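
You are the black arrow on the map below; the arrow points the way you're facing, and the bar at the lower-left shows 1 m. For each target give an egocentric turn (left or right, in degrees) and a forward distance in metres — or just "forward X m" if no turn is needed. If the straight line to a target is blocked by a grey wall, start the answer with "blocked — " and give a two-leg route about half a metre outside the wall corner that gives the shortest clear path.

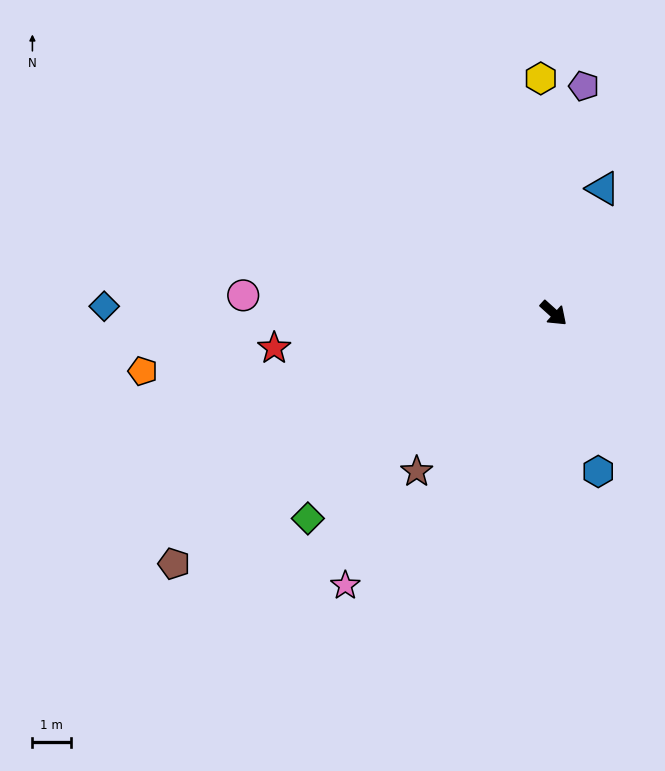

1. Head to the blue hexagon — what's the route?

turn right 32°, forward 4.3 m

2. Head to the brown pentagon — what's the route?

turn right 105°, forward 11.9 m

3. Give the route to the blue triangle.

turn left 110°, forward 3.5 m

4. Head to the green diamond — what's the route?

turn right 98°, forward 8.4 m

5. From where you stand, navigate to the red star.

turn right 131°, forward 7.4 m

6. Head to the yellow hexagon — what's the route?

turn left 135°, forward 6.1 m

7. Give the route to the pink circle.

turn right 141°, forward 8.1 m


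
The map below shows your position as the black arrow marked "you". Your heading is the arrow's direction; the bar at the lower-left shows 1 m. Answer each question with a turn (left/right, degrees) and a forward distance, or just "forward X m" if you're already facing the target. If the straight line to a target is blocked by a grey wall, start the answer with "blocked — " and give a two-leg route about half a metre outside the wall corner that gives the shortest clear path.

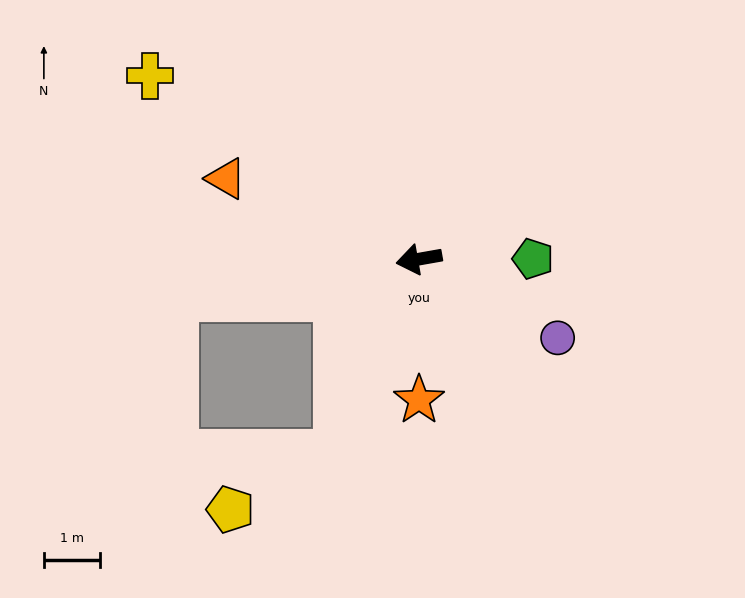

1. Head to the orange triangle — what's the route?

turn right 33°, forward 3.7 m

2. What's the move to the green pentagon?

turn left 170°, forward 2.0 m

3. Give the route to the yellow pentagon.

blocked — turn left 57°, forward 3.7 m, then turn right 39°, forward 2.1 m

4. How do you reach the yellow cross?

turn right 44°, forward 5.8 m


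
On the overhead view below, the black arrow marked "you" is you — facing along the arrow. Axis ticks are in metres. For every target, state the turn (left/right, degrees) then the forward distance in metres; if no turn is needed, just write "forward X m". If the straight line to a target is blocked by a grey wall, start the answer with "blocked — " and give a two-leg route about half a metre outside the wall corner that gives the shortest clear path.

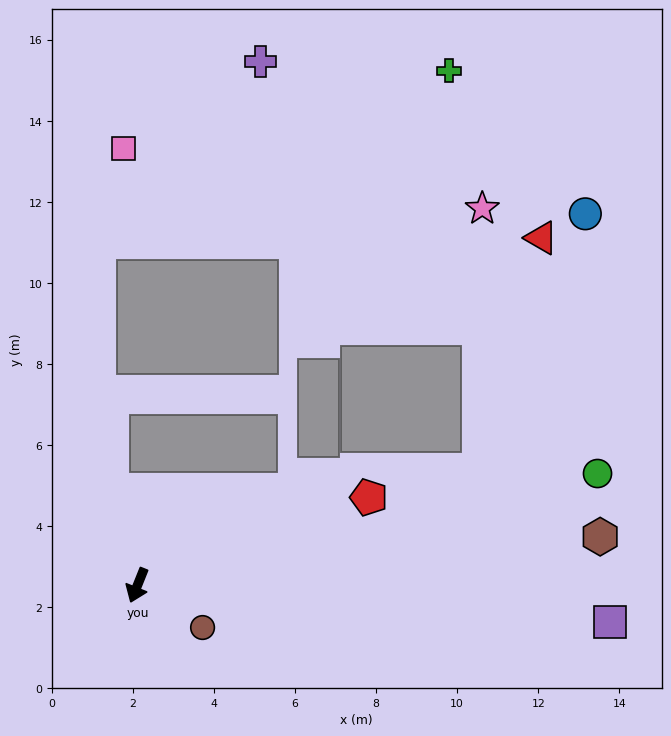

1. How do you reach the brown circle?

turn left 79°, forward 1.9 m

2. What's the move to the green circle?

turn left 126°, forward 11.7 m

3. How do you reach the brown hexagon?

turn left 118°, forward 11.5 m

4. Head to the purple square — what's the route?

turn left 107°, forward 11.7 m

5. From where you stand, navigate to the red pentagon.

turn left 133°, forward 6.1 m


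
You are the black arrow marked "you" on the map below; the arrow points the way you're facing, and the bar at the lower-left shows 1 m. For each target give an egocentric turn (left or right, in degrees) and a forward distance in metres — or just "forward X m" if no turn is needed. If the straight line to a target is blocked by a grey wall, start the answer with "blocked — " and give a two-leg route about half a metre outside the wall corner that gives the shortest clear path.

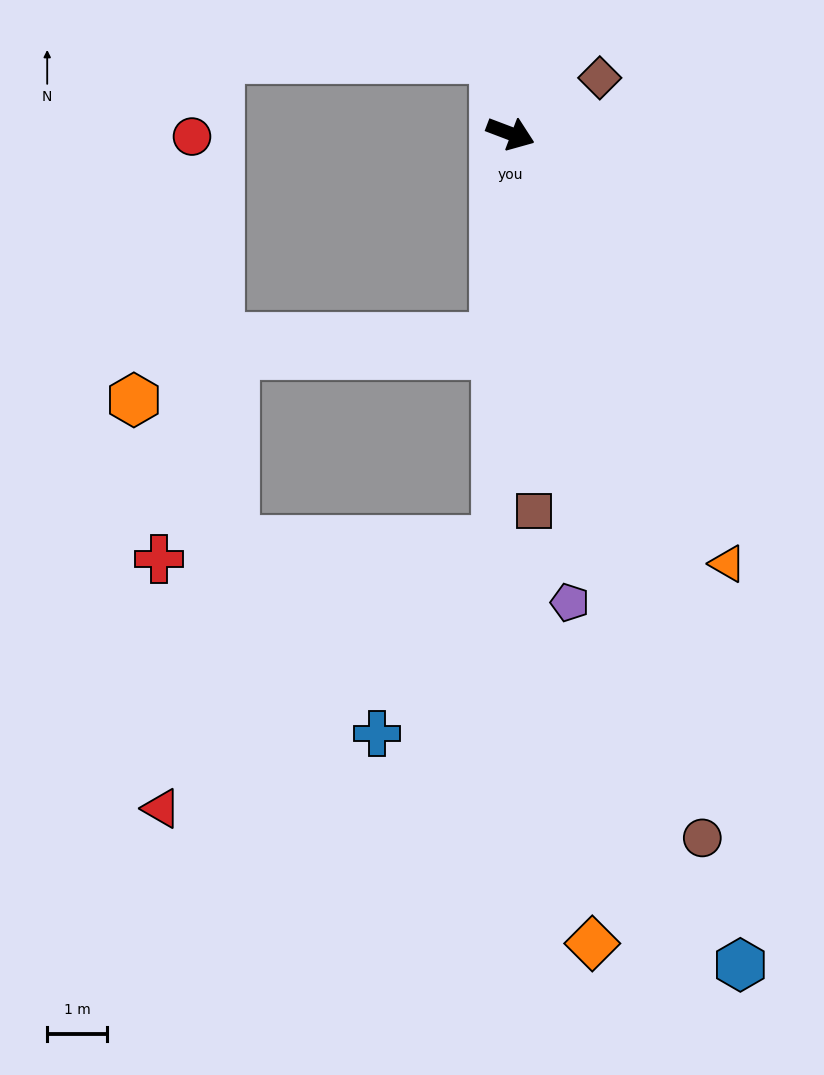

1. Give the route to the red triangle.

blocked — turn right 71°, forward 6.8 m, then turn right 50°, forward 7.1 m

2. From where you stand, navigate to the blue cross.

blocked — turn right 71°, forward 6.8 m, then turn right 30°, forward 3.8 m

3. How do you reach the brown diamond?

turn left 53°, forward 1.7 m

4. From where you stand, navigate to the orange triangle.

turn right 42°, forward 8.0 m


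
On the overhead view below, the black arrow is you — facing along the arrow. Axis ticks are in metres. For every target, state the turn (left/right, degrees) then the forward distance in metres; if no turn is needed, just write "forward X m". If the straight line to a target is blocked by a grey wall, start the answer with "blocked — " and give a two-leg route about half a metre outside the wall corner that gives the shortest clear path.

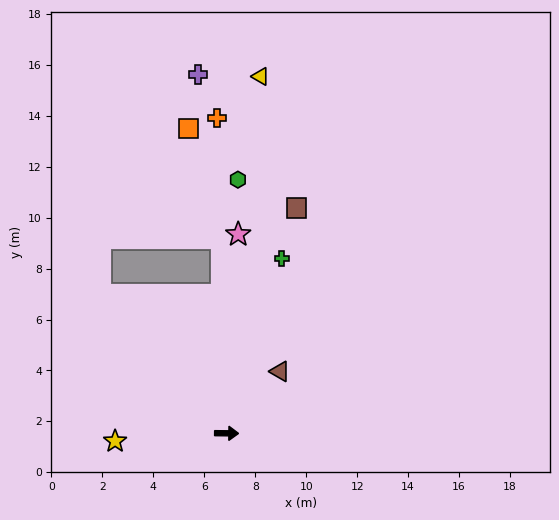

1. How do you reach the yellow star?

turn right 175°, forward 4.4 m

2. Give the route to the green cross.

turn left 73°, forward 7.2 m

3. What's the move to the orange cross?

turn left 92°, forward 12.4 m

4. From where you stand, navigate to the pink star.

turn left 87°, forward 7.8 m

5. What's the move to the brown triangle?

turn left 50°, forward 3.2 m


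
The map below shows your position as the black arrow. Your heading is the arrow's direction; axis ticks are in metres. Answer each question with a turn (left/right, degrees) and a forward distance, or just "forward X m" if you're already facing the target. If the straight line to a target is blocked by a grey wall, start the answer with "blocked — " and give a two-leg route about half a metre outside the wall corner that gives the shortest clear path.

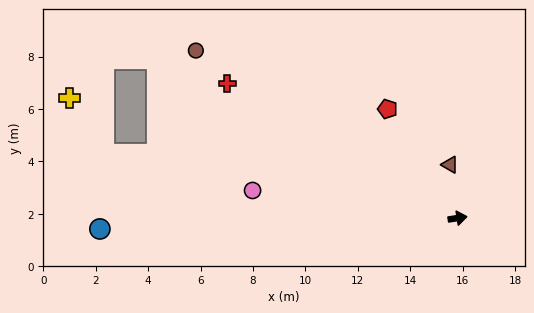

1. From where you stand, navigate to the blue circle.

turn left 173°, forward 13.6 m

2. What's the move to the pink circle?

turn left 164°, forward 7.9 m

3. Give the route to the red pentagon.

turn left 114°, forward 4.9 m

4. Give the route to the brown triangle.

turn left 89°, forward 2.1 m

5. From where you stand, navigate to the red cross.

turn left 141°, forward 10.2 m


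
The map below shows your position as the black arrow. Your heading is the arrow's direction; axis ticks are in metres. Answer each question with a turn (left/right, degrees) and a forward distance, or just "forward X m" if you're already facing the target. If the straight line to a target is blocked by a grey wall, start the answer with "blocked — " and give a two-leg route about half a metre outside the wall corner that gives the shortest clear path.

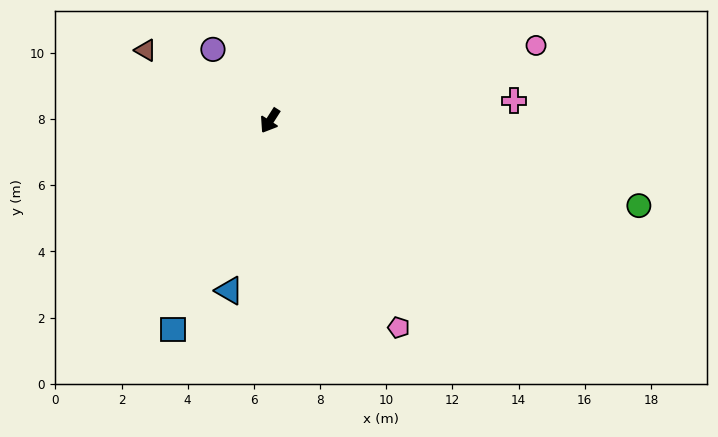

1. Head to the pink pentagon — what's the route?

turn left 64°, forward 7.4 m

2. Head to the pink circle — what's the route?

turn left 138°, forward 8.4 m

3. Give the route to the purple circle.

turn right 109°, forward 2.8 m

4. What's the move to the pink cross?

turn left 127°, forward 7.4 m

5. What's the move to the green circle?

turn left 110°, forward 11.4 m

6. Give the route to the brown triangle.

turn right 87°, forward 4.3 m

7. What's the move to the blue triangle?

turn left 19°, forward 5.3 m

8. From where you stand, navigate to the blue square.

turn left 8°, forward 6.9 m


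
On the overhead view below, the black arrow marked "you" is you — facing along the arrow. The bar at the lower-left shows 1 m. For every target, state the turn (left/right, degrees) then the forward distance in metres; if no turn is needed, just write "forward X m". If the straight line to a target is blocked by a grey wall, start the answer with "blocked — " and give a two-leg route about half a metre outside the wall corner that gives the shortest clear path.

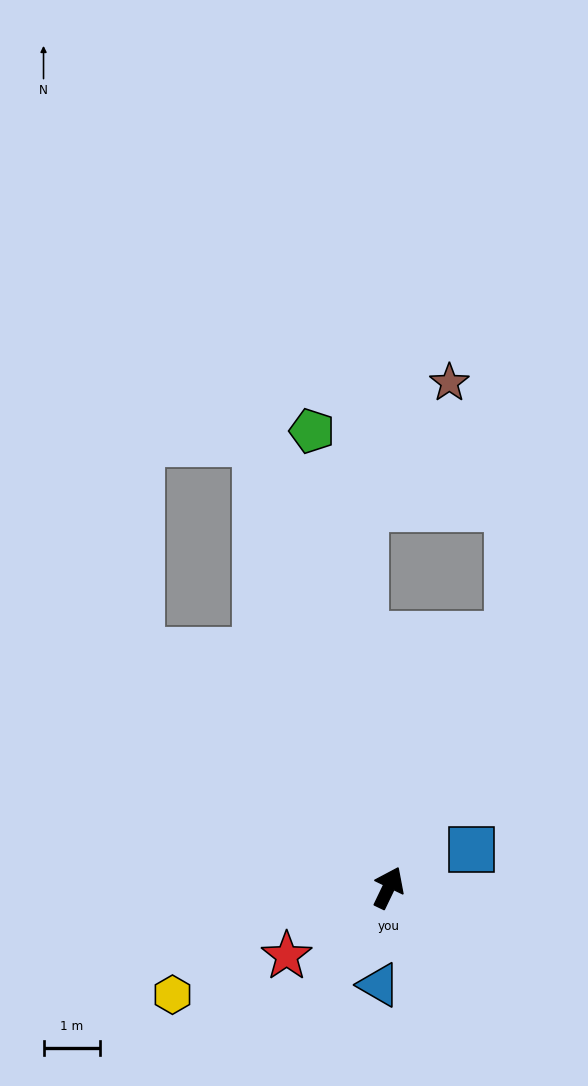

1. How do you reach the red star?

turn left 150°, forward 2.2 m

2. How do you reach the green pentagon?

turn left 35°, forward 8.2 m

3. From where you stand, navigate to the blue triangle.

turn right 160°, forward 1.7 m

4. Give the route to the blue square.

turn right 40°, forward 1.6 m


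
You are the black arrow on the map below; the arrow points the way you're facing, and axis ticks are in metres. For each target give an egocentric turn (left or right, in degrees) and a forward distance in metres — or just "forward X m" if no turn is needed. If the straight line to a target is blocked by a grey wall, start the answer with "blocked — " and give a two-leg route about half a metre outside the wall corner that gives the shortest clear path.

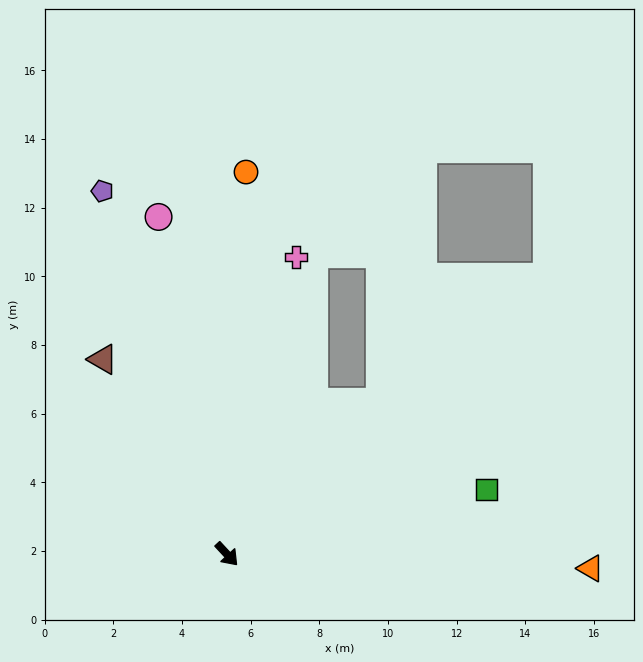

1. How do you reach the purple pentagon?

turn left 156°, forward 11.2 m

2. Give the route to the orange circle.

turn left 134°, forward 11.1 m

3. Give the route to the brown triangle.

turn left 170°, forward 6.7 m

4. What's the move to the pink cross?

turn left 124°, forward 8.9 m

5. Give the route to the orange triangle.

turn left 45°, forward 10.6 m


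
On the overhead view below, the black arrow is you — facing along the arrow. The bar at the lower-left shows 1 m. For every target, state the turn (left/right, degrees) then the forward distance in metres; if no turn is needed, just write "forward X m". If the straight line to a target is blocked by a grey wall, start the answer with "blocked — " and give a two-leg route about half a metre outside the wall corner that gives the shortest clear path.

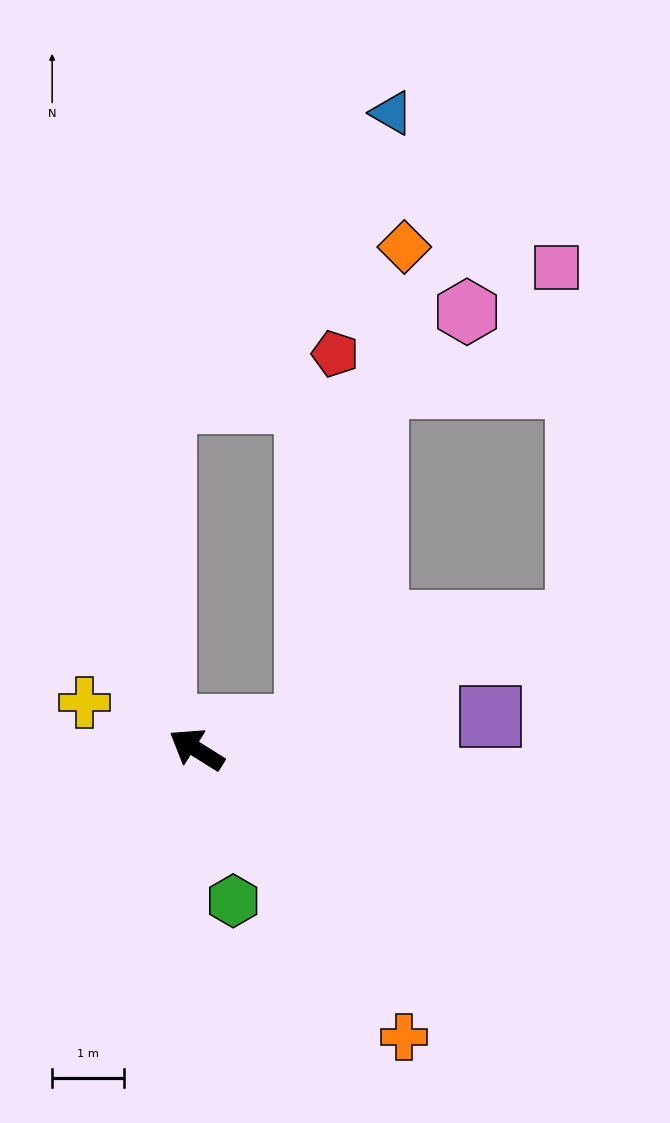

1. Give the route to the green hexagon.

turn left 136°, forward 2.2 m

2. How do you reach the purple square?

turn right 142°, forward 4.1 m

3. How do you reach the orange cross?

turn left 158°, forward 5.0 m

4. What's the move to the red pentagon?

blocked — turn right 136°, forward 1.6 m, then turn left 74°, forward 5.2 m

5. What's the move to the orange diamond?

blocked — turn right 136°, forward 1.6 m, then turn left 67°, forward 6.8 m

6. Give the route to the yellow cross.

turn left 9°, forward 1.7 m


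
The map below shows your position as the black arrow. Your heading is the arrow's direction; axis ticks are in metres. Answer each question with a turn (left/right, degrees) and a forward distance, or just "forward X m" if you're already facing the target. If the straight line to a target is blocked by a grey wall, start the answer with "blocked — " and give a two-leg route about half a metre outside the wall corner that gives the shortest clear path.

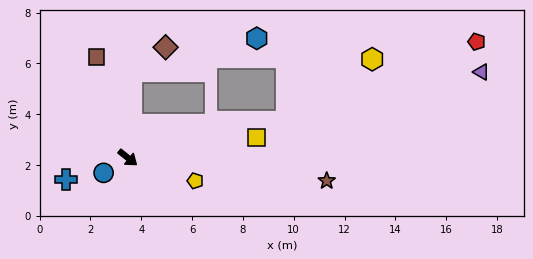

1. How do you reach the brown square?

turn left 146°, forward 4.1 m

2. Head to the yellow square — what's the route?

turn left 48°, forward 5.1 m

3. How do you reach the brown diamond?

blocked — turn left 126°, forward 3.4 m, then turn right 53°, forward 1.7 m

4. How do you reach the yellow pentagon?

turn left 20°, forward 2.8 m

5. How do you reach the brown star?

turn left 32°, forward 7.9 m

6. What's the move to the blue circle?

turn right 110°, forward 1.1 m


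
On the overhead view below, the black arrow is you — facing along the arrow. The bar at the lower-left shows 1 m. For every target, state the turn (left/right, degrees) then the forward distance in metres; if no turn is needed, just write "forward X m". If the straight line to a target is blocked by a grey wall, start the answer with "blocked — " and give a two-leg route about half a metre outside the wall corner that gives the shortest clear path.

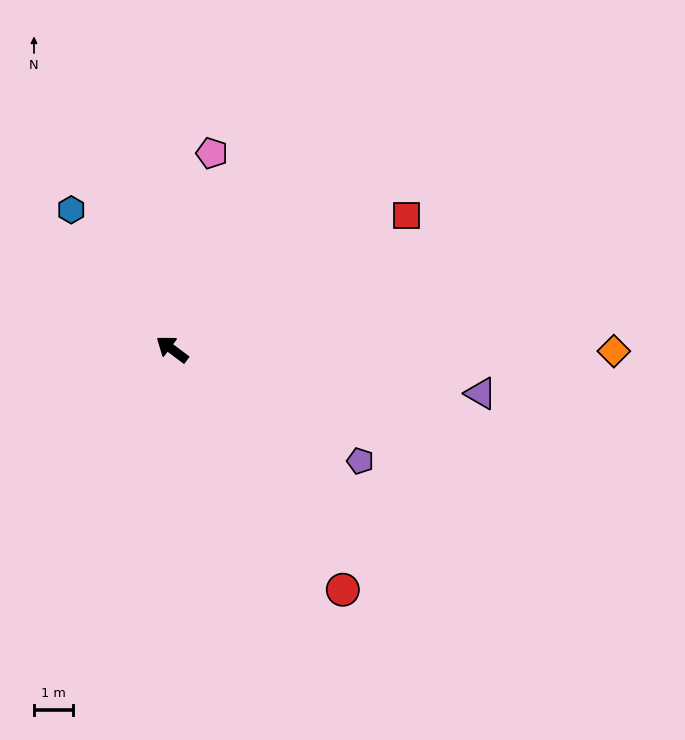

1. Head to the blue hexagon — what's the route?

turn right 17°, forward 4.4 m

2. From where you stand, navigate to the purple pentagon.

turn right 174°, forward 5.6 m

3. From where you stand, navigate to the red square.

turn right 113°, forward 6.9 m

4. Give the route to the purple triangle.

turn right 151°, forward 7.9 m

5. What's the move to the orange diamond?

turn right 143°, forward 11.2 m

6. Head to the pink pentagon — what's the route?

turn right 65°, forward 5.1 m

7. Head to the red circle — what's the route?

turn left 162°, forward 7.5 m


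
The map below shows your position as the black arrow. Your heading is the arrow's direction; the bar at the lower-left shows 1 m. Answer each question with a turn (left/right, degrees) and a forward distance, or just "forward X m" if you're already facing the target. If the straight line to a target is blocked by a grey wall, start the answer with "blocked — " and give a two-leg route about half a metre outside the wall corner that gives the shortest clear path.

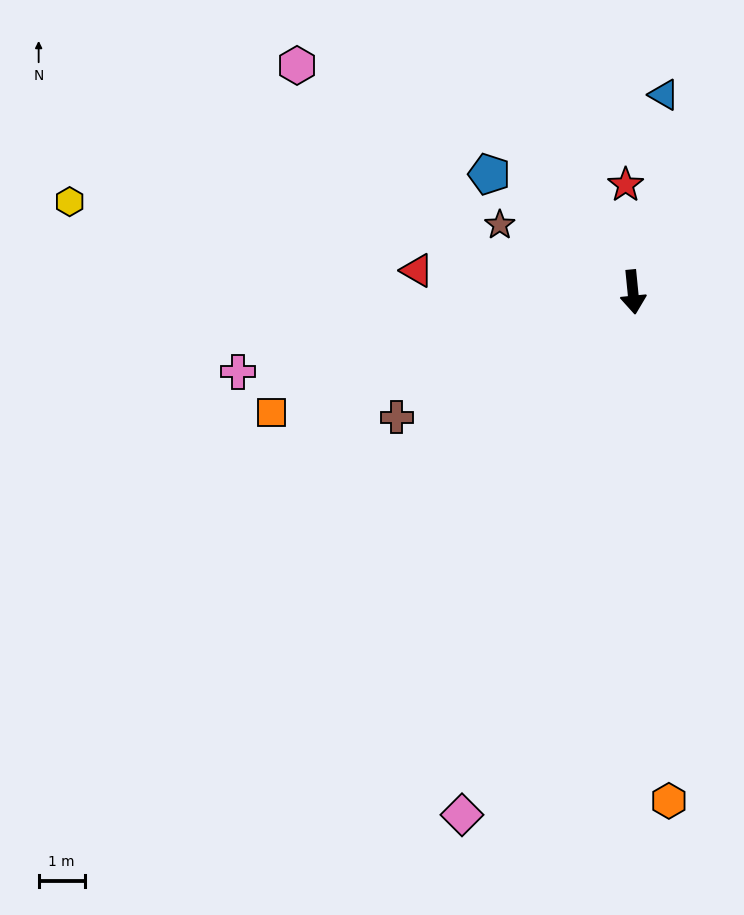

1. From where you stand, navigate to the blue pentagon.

turn right 135°, forward 4.0 m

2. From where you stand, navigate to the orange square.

turn right 77°, forward 8.3 m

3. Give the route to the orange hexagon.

forward 11.1 m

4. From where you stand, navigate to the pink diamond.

turn right 24°, forward 11.9 m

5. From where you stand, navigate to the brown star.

turn right 122°, forward 3.2 m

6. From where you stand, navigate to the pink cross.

turn right 84°, forward 8.7 m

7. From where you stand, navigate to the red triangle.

turn right 101°, forward 4.7 m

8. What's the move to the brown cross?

turn right 68°, forward 5.8 m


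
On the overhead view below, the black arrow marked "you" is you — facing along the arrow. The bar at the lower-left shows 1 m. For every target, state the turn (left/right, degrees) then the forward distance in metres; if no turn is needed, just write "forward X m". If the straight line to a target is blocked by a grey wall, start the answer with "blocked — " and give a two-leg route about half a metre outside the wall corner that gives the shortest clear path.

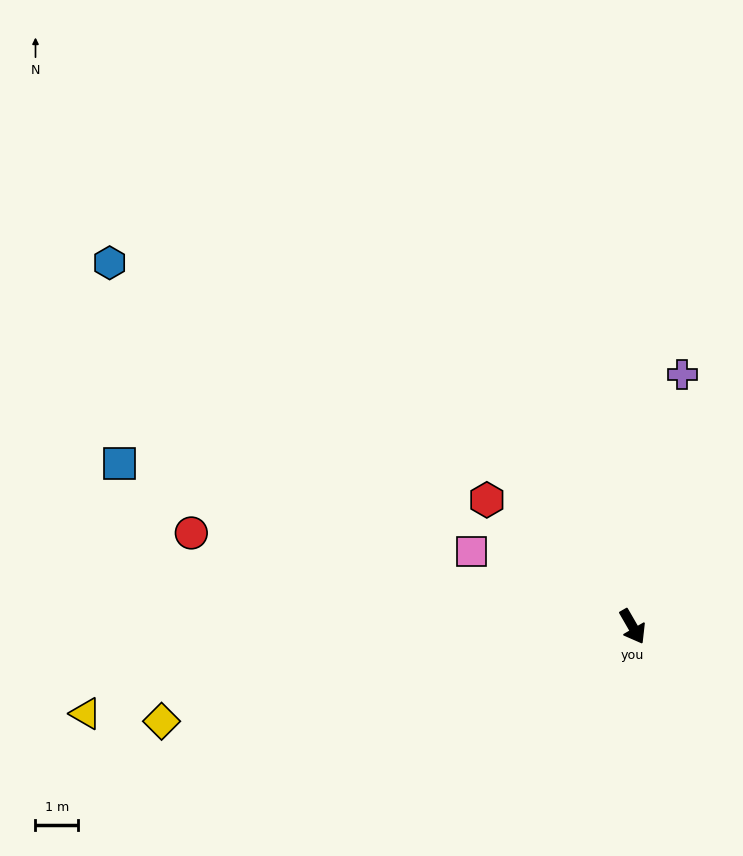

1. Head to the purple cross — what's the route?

turn left 139°, forward 6.1 m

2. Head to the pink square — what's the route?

turn right 145°, forward 4.2 m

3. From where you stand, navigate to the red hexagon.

turn right 161°, forward 4.6 m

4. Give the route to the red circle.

turn right 132°, forward 10.6 m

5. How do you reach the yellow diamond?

turn right 109°, forward 11.3 m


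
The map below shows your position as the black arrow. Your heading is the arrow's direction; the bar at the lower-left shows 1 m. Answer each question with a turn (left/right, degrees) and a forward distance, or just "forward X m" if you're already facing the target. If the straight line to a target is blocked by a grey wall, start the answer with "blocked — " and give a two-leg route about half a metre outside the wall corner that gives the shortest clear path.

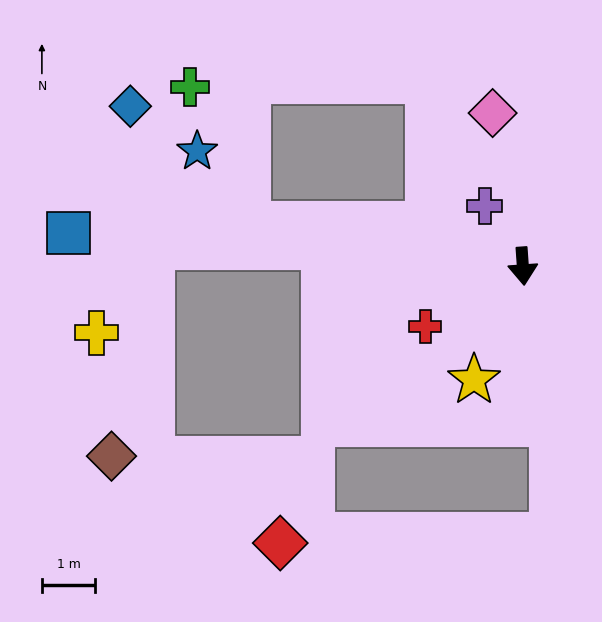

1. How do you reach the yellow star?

turn right 27°, forward 2.3 m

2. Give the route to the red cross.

turn right 62°, forward 2.2 m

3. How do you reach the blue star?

blocked — turn right 103°, forward 5.2 m, then turn right 46°, forward 1.7 m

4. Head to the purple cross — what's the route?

turn right 152°, forward 1.3 m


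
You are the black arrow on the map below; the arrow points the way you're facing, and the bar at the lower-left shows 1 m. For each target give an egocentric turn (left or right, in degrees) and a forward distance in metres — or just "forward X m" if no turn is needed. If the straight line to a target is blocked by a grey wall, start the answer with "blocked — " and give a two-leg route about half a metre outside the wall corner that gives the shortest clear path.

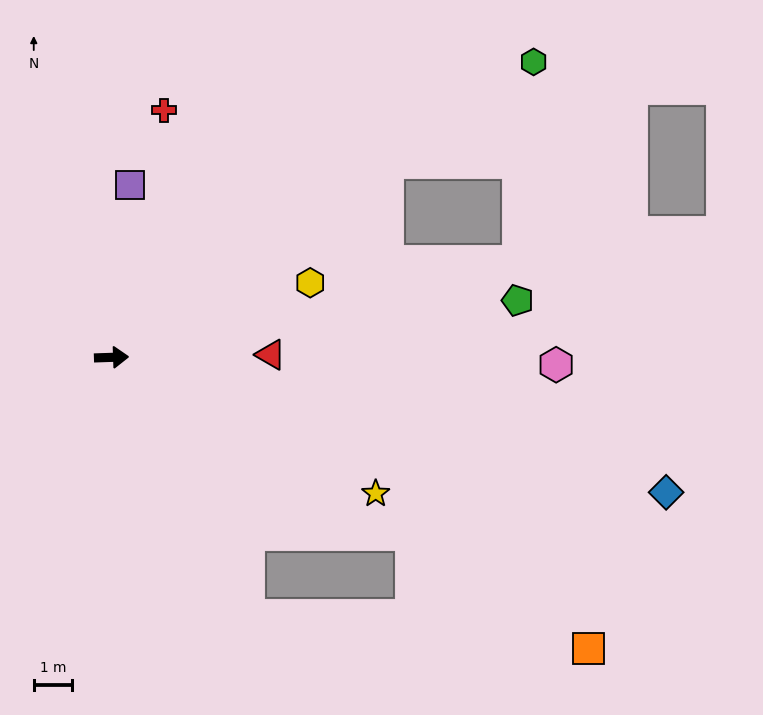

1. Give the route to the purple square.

turn left 82°, forward 4.5 m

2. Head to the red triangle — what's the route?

forward 4.2 m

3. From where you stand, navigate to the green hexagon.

turn left 33°, forward 13.5 m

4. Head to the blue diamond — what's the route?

turn right 16°, forward 15.0 m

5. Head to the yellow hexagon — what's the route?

turn left 19°, forward 5.6 m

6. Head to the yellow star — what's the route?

turn right 29°, forward 7.8 m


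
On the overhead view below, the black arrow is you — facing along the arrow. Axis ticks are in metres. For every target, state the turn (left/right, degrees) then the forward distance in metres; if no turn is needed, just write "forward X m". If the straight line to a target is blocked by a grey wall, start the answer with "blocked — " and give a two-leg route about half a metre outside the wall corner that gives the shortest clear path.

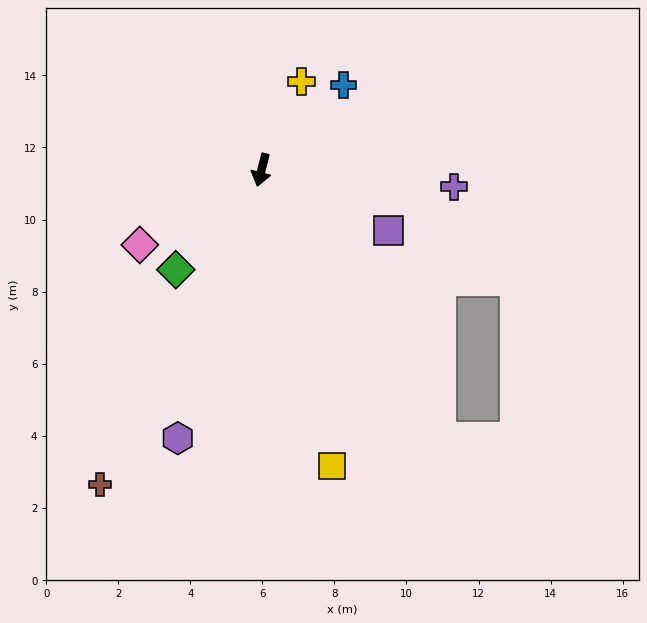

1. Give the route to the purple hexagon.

turn right 3°, forward 7.8 m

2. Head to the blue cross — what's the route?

turn left 150°, forward 3.3 m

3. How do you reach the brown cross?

turn right 13°, forward 9.8 m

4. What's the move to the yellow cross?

turn left 170°, forward 2.7 m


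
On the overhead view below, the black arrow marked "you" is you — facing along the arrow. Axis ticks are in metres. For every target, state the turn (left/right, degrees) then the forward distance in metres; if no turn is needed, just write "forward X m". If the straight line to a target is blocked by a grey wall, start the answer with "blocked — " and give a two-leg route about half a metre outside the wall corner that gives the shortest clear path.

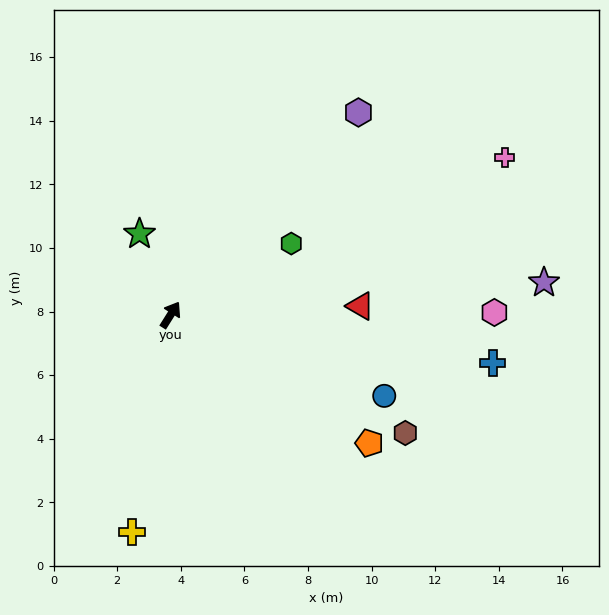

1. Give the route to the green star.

turn left 53°, forward 2.7 m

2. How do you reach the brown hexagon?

turn right 85°, forward 8.3 m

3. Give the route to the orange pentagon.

turn right 91°, forward 7.4 m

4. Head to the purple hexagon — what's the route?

turn right 11°, forward 8.7 m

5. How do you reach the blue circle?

turn right 79°, forward 7.2 m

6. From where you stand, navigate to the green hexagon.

turn right 27°, forward 4.4 m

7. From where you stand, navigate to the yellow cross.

turn right 158°, forward 6.9 m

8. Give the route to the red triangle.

turn right 55°, forward 6.0 m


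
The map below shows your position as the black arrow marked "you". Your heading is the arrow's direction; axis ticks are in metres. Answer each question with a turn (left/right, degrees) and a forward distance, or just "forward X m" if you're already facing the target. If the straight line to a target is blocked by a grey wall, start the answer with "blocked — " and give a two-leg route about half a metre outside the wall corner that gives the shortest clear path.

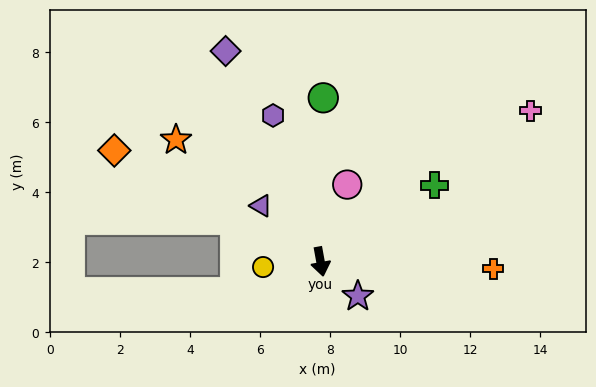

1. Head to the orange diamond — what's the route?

turn right 129°, forward 6.7 m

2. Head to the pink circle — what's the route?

turn left 151°, forward 2.3 m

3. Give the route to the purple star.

turn left 37°, forward 1.5 m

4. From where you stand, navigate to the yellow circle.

turn right 95°, forward 1.6 m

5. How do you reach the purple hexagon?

turn right 172°, forward 4.4 m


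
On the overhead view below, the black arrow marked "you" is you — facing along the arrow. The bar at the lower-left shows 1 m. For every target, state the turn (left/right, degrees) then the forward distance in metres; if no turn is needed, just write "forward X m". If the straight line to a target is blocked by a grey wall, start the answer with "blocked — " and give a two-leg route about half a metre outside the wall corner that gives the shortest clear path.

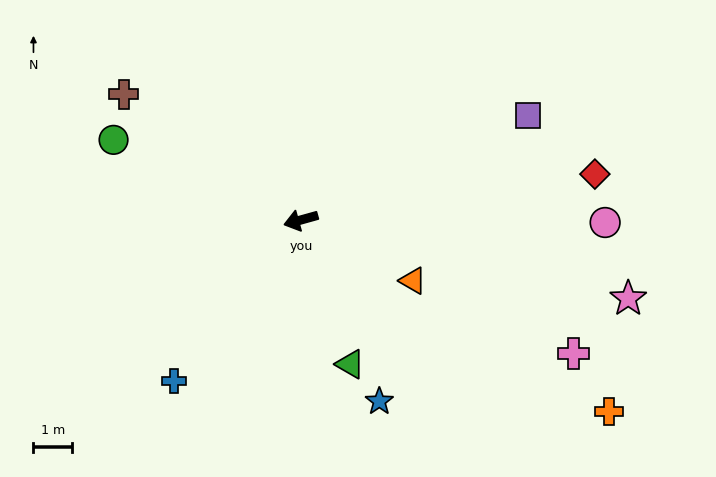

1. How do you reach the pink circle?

turn left 164°, forward 7.8 m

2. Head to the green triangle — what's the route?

turn left 93°, forward 3.9 m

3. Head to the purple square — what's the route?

turn right 171°, forward 6.4 m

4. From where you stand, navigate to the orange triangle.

turn left 136°, forward 3.3 m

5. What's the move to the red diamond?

turn left 173°, forward 7.6 m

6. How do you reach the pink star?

turn left 151°, forward 8.6 m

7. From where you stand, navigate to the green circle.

turn right 39°, forward 5.2 m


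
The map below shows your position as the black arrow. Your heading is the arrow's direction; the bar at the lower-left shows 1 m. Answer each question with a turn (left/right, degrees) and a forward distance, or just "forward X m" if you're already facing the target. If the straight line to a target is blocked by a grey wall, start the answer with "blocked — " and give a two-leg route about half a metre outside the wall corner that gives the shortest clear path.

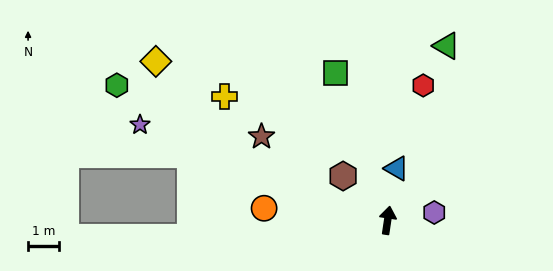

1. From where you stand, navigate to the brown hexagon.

turn left 54°, forward 2.1 m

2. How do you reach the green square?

turn left 28°, forward 5.1 m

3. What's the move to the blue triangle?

forward 1.7 m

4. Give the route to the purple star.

turn left 77°, forward 8.7 m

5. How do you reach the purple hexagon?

turn right 72°, forward 1.5 m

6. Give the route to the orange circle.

turn left 93°, forward 4.1 m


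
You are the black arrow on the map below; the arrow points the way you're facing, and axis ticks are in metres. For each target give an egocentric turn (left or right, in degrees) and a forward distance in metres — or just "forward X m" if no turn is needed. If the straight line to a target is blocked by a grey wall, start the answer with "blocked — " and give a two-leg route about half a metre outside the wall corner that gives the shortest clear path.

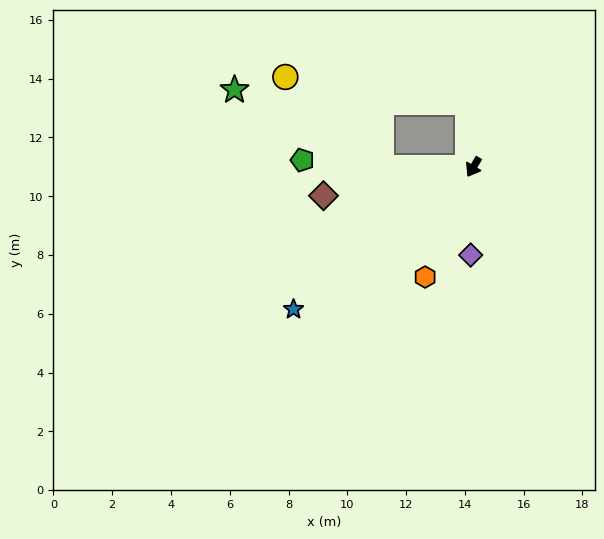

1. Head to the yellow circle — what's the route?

blocked — turn right 59°, forward 3.1 m, then turn right 43°, forward 4.5 m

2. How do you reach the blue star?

turn right 21°, forward 7.8 m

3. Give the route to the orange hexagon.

turn left 7°, forward 4.1 m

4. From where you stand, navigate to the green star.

blocked — turn right 59°, forward 3.1 m, then turn right 28°, forward 5.7 m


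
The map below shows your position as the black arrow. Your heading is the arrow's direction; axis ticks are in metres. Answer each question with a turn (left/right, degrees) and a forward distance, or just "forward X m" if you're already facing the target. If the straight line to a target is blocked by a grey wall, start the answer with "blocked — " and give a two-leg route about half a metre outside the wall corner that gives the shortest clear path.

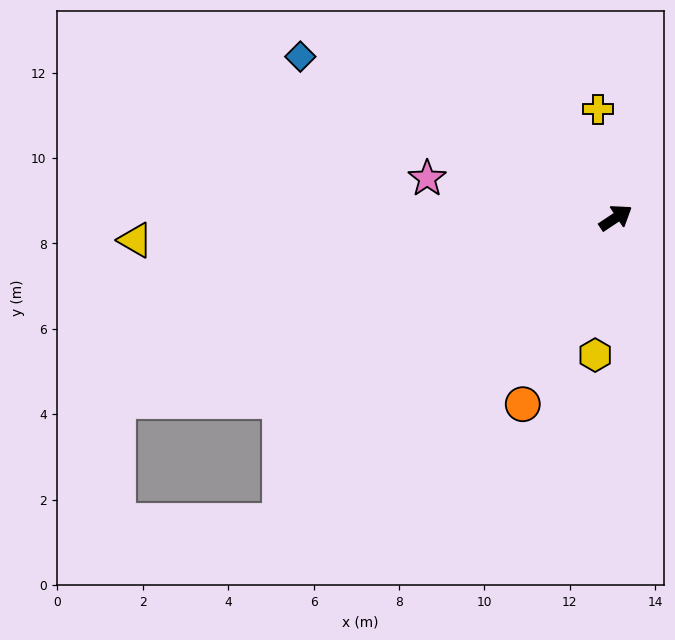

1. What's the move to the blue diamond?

turn left 119°, forward 8.3 m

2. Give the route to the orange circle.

turn right 150°, forward 4.9 m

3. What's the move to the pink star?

turn left 135°, forward 4.5 m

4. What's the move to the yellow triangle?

turn left 149°, forward 11.3 m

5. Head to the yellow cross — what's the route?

turn left 66°, forward 2.6 m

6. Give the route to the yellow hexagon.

turn right 132°, forward 3.3 m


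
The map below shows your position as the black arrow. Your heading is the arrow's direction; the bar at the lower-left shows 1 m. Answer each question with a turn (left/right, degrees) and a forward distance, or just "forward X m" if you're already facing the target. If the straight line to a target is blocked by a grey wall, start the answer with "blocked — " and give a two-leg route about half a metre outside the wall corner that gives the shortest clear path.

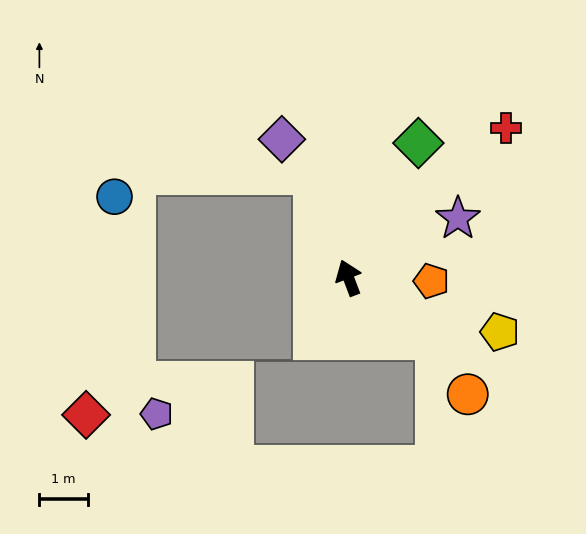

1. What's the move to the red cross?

turn right 67°, forward 4.5 m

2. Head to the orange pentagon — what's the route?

turn right 113°, forward 1.7 m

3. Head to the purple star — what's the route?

turn right 82°, forward 2.6 m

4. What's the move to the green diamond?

turn right 48°, forward 3.1 m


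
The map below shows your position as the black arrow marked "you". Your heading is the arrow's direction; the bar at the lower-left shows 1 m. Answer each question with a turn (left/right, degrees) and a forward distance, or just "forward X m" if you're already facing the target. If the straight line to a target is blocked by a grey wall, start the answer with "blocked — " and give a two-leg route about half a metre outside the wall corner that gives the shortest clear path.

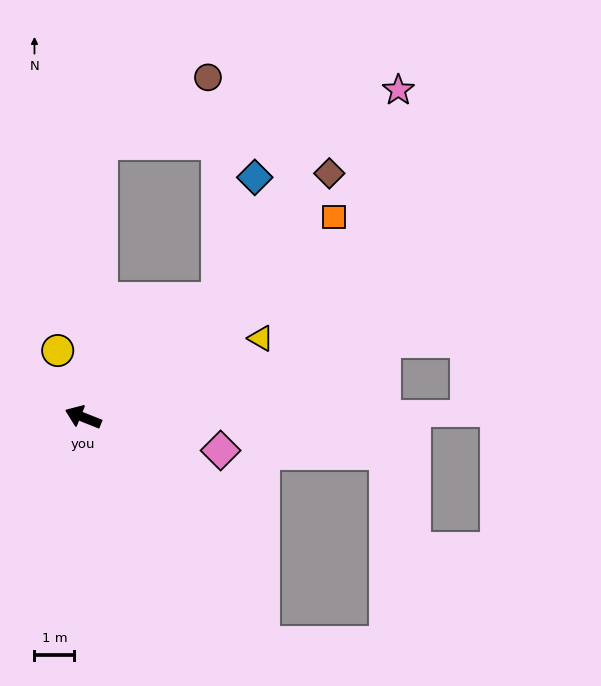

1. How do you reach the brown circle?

blocked — turn right 72°, forward 6.9 m, then turn right 55°, forward 3.2 m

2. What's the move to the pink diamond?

turn right 172°, forward 3.6 m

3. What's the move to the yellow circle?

turn right 47°, forward 1.8 m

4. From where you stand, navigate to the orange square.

turn right 120°, forward 8.1 m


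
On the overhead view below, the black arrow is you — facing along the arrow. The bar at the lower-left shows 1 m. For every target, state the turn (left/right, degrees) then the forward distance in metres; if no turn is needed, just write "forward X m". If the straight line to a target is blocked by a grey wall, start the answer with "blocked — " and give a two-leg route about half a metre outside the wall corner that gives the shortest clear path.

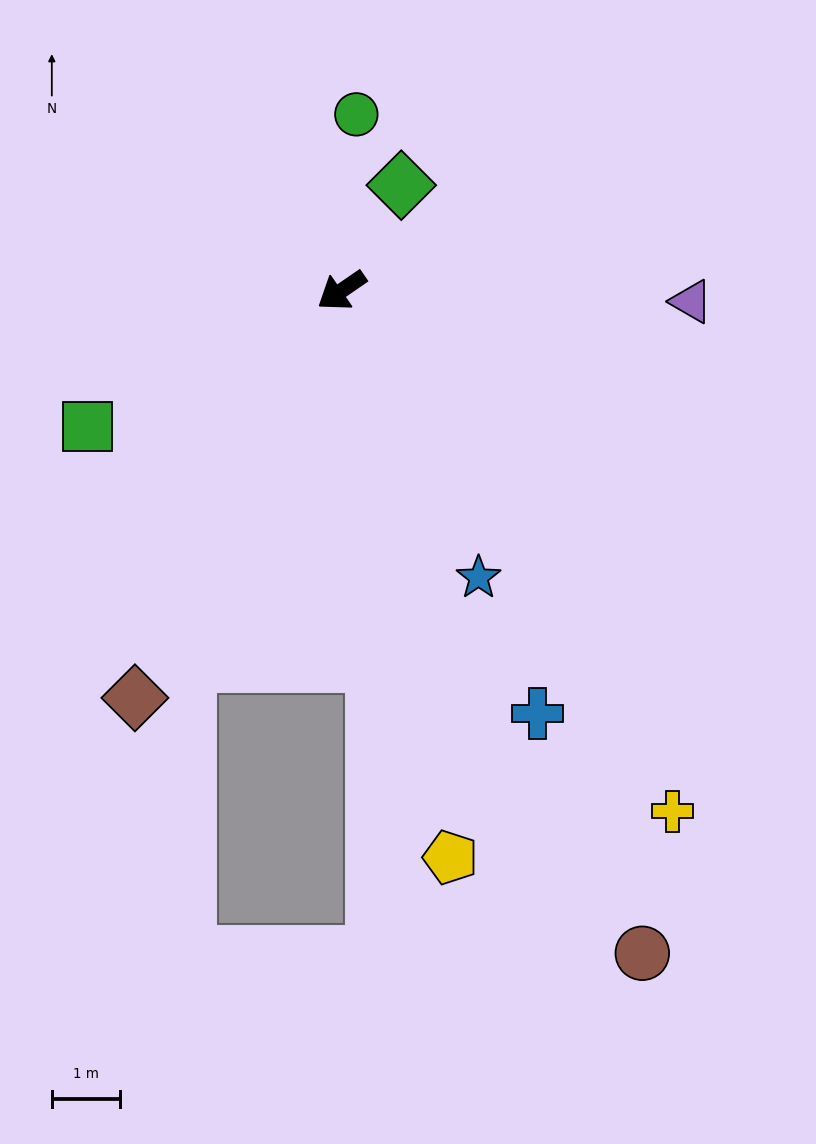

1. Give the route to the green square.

turn right 6°, forward 4.2 m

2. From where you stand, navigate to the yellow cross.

turn left 88°, forward 9.0 m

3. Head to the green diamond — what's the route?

turn right 154°, forward 1.8 m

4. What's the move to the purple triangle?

turn left 144°, forward 5.1 m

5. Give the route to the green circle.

turn right 129°, forward 2.6 m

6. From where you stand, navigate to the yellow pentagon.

turn left 66°, forward 8.4 m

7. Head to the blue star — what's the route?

turn left 81°, forward 4.7 m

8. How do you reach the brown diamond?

turn left 29°, forward 6.7 m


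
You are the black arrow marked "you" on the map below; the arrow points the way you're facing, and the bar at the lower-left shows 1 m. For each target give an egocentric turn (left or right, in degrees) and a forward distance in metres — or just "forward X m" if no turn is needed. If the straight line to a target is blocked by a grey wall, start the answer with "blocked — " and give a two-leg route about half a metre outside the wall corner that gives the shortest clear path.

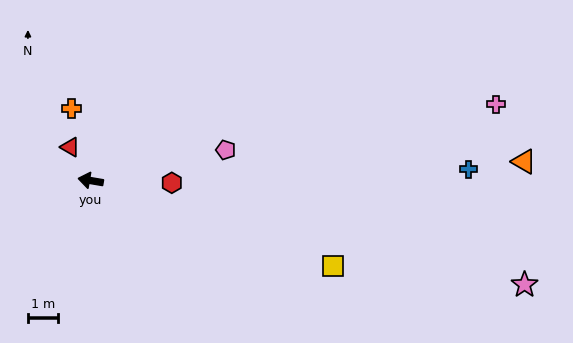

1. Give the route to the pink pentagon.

turn right 158°, forward 4.7 m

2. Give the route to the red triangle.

turn right 49°, forward 1.3 m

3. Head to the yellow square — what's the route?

turn left 170°, forward 8.6 m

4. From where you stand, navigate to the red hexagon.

turn right 172°, forward 2.7 m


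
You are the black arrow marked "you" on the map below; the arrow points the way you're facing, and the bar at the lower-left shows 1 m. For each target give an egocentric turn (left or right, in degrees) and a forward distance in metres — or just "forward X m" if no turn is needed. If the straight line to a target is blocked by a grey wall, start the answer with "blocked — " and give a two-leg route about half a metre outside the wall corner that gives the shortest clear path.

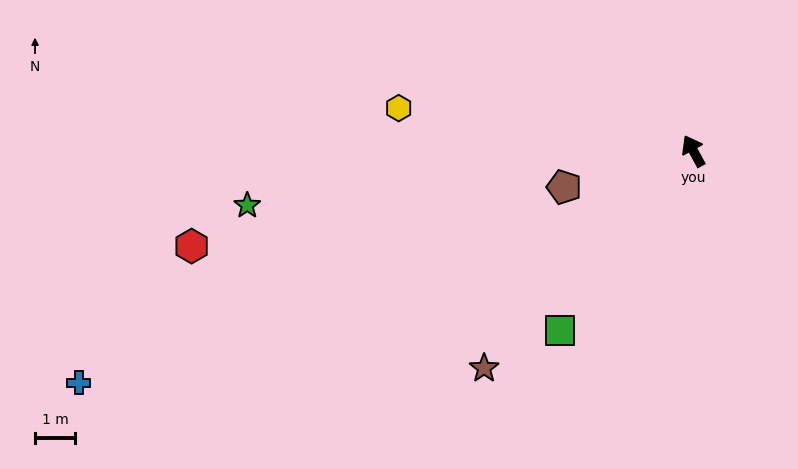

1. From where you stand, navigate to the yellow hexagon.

turn left 53°, forward 7.4 m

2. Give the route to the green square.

turn left 115°, forward 5.6 m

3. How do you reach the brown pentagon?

turn left 77°, forward 3.4 m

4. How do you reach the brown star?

turn left 107°, forward 7.5 m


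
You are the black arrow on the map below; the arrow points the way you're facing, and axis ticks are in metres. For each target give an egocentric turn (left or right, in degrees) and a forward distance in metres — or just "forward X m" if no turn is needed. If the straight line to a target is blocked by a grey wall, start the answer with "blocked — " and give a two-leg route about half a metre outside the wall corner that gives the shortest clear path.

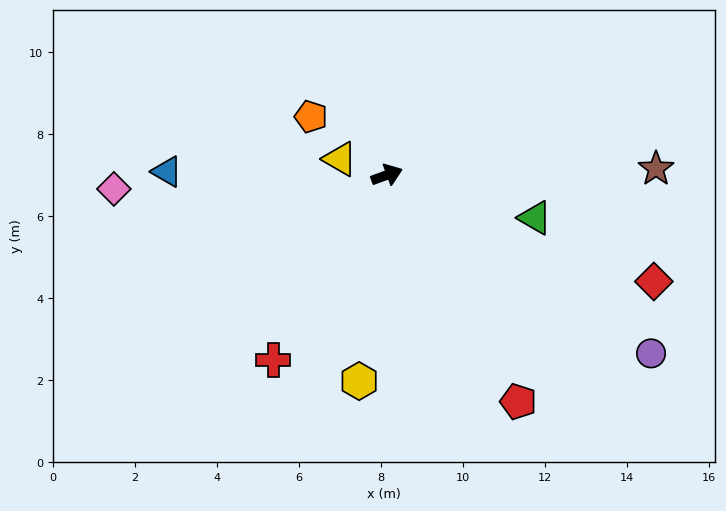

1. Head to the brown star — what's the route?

turn right 19°, forward 6.6 m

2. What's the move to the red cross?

turn right 142°, forward 5.3 m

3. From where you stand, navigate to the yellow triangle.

turn left 141°, forward 1.2 m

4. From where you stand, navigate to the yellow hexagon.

turn right 118°, forward 5.1 m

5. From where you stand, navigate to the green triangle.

turn right 36°, forward 3.8 m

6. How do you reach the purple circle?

turn right 54°, forward 7.8 m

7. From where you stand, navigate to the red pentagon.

turn right 80°, forward 6.4 m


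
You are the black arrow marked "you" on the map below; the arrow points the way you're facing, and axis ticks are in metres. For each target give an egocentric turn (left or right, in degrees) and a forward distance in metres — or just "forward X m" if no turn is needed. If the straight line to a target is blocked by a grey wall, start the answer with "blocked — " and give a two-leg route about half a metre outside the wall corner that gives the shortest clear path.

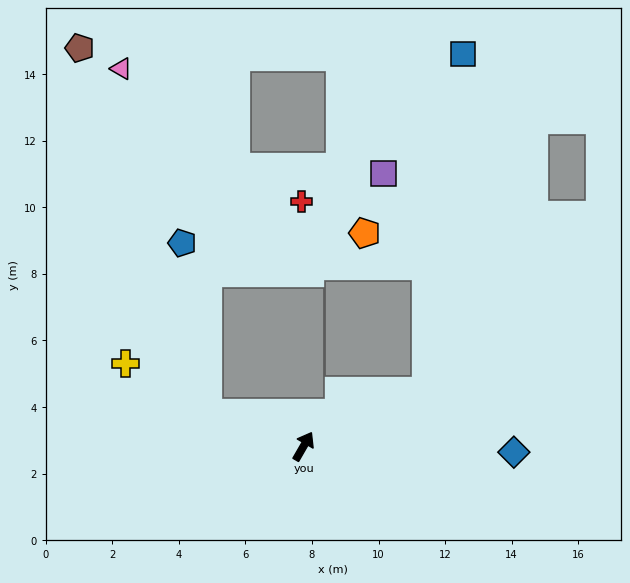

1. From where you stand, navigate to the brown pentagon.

blocked — turn left 101°, forward 3.0 m, then turn right 52°, forward 11.6 m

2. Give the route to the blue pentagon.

blocked — turn left 101°, forward 3.0 m, then turn right 62°, forward 5.2 m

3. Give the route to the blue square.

blocked — turn right 36°, forward 4.0 m, then turn left 60°, forward 10.2 m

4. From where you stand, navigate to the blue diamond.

turn right 62°, forward 6.3 m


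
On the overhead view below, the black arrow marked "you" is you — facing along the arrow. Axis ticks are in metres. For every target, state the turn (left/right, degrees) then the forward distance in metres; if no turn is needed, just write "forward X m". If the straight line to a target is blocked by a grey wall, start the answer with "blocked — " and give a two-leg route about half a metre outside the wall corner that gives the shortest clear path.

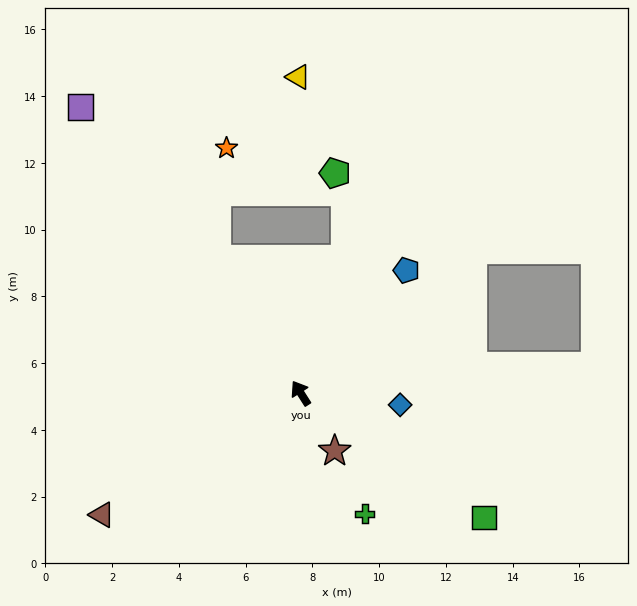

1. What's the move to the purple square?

turn left 5°, forward 10.8 m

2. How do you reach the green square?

turn right 157°, forward 6.6 m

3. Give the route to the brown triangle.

turn left 89°, forward 7.0 m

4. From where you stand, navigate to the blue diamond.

turn right 129°, forward 3.0 m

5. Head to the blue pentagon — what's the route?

turn right 73°, forward 4.9 m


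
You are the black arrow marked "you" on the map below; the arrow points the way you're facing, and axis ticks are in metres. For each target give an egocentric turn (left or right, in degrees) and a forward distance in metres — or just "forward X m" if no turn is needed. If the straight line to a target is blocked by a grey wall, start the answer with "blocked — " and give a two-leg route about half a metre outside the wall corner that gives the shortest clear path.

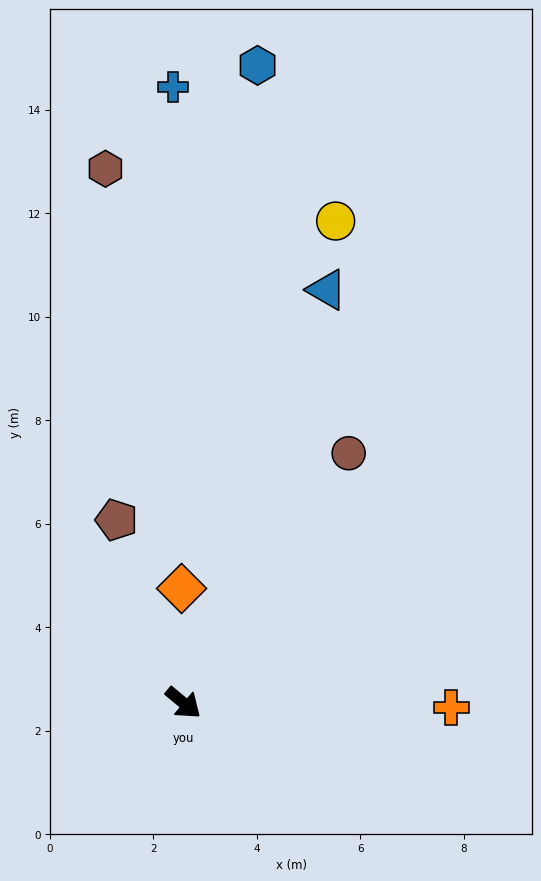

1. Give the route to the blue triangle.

turn left 111°, forward 8.5 m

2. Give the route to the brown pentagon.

turn left 150°, forward 3.8 m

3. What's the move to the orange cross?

turn left 39°, forward 5.2 m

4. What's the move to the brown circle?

turn left 96°, forward 5.8 m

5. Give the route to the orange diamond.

turn left 131°, forward 2.2 m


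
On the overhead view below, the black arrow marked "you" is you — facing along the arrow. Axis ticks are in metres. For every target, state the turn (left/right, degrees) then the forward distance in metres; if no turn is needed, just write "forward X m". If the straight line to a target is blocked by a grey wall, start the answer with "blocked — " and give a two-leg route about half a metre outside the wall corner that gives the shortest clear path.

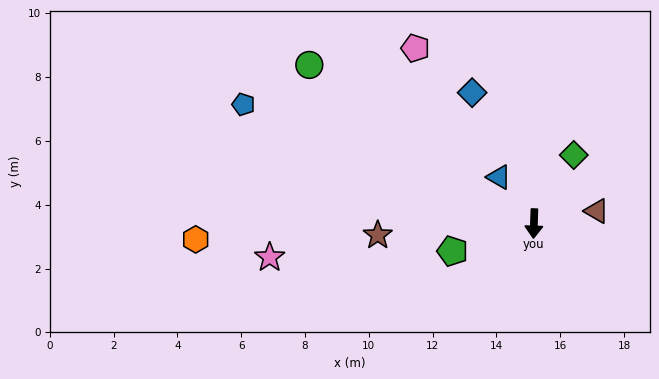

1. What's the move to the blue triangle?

turn right 141°, forward 1.8 m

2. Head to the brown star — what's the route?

turn right 84°, forward 4.9 m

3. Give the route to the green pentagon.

turn right 69°, forward 2.7 m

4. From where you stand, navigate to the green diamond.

turn left 152°, forward 2.5 m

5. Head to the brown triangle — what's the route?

turn left 103°, forward 2.0 m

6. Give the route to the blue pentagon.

turn right 110°, forward 9.8 m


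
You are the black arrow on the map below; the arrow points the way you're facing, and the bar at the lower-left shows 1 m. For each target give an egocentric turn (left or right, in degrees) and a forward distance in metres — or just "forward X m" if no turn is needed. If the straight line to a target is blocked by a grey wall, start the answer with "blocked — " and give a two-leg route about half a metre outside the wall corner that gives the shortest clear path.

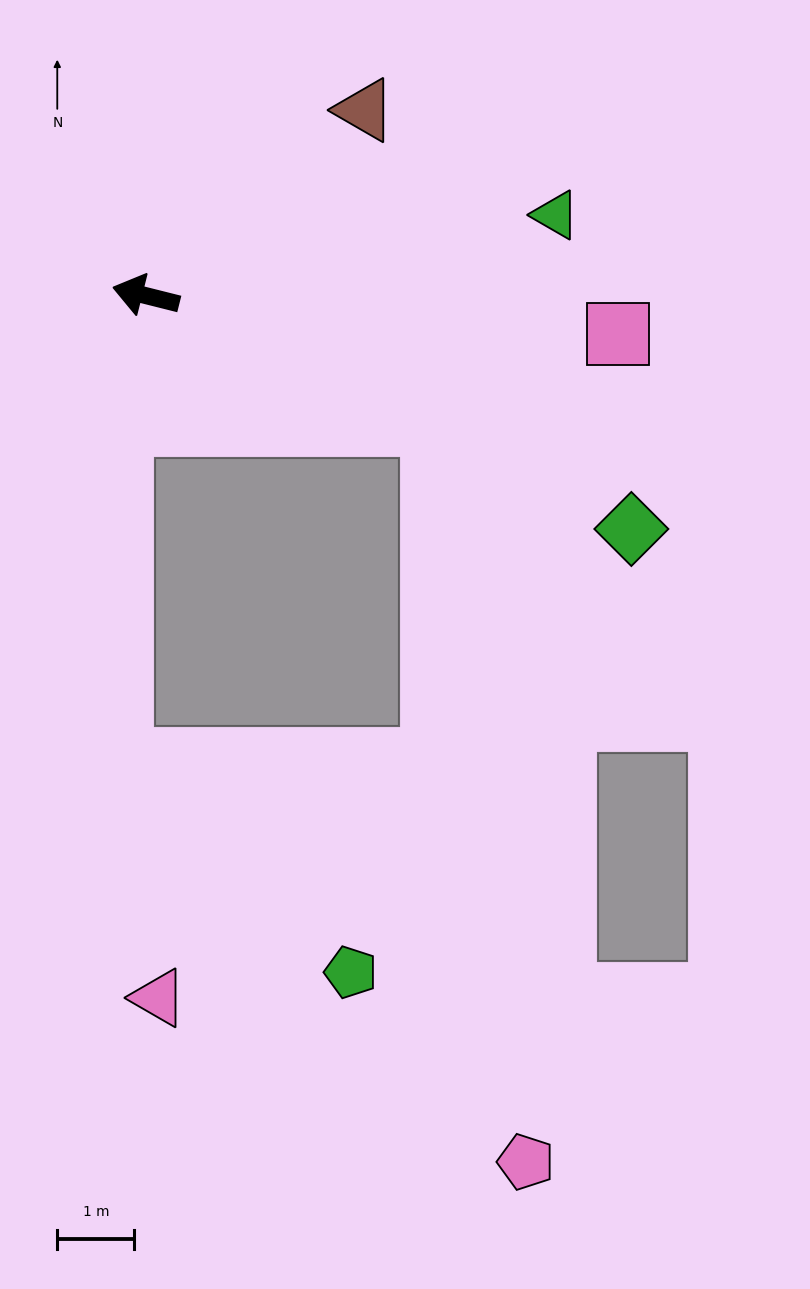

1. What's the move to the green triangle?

turn right 155°, forward 5.4 m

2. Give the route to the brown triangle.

turn right 126°, forward 3.7 m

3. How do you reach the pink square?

turn right 171°, forward 6.1 m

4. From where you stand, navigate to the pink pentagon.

blocked — turn left 170°, forward 4.1 m, then turn right 59°, forward 9.6 m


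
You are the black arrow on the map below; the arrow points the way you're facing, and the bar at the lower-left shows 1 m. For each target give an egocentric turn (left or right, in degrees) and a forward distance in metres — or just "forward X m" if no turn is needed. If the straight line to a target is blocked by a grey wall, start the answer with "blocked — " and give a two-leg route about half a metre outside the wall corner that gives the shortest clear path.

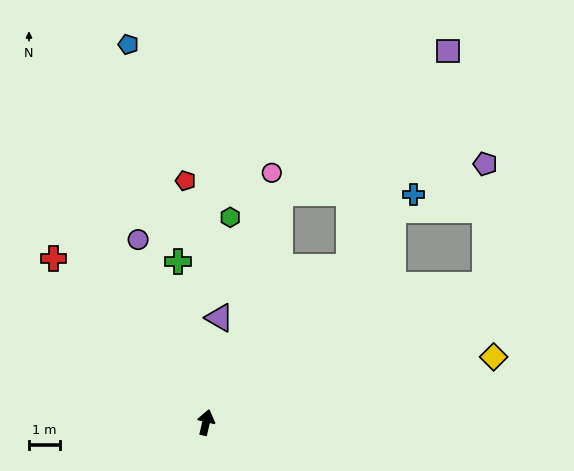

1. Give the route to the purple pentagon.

blocked — turn right 50°, forward 9.9 m, then turn left 63°, forward 3.9 m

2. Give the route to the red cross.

turn left 56°, forward 7.2 m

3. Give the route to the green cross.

turn left 23°, forward 5.2 m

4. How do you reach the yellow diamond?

turn right 64°, forward 9.4 m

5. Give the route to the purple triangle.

turn left 6°, forward 3.4 m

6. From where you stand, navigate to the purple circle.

turn left 34°, forward 6.2 m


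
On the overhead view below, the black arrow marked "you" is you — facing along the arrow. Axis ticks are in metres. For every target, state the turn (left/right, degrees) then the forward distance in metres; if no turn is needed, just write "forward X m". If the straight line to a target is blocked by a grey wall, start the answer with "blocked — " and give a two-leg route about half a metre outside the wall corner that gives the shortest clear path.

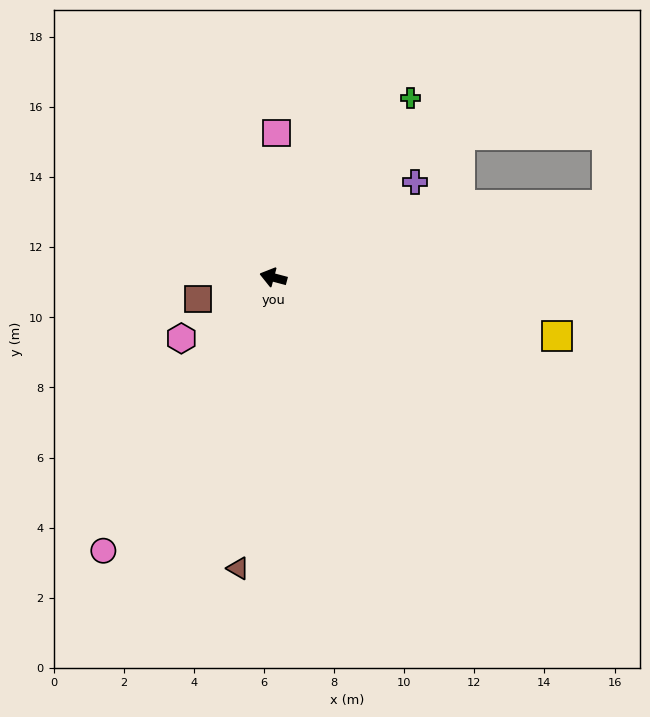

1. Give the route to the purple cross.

turn right 131°, forward 4.9 m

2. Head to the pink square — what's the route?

turn right 76°, forward 4.1 m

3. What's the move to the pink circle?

turn left 73°, forward 9.2 m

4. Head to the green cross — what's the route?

turn right 112°, forward 6.4 m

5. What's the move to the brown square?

turn left 31°, forward 2.2 m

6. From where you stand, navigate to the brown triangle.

turn left 98°, forward 8.4 m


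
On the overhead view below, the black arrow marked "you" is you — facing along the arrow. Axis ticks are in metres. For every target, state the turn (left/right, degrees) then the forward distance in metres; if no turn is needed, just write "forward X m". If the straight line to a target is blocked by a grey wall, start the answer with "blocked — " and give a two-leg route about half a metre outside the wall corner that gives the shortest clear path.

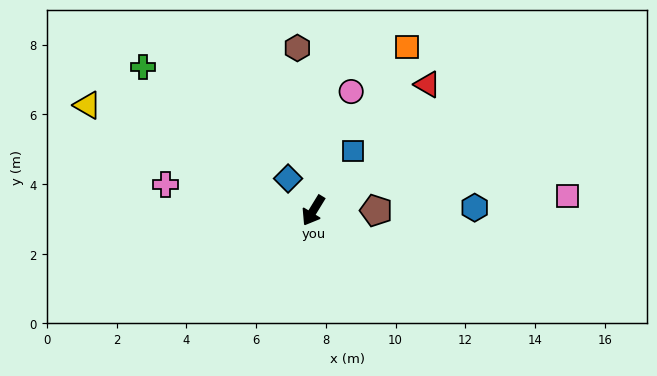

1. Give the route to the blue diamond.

turn right 110°, forward 1.2 m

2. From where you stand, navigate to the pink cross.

turn right 69°, forward 4.3 m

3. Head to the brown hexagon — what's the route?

turn right 143°, forward 4.7 m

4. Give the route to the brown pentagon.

turn left 122°, forward 1.8 m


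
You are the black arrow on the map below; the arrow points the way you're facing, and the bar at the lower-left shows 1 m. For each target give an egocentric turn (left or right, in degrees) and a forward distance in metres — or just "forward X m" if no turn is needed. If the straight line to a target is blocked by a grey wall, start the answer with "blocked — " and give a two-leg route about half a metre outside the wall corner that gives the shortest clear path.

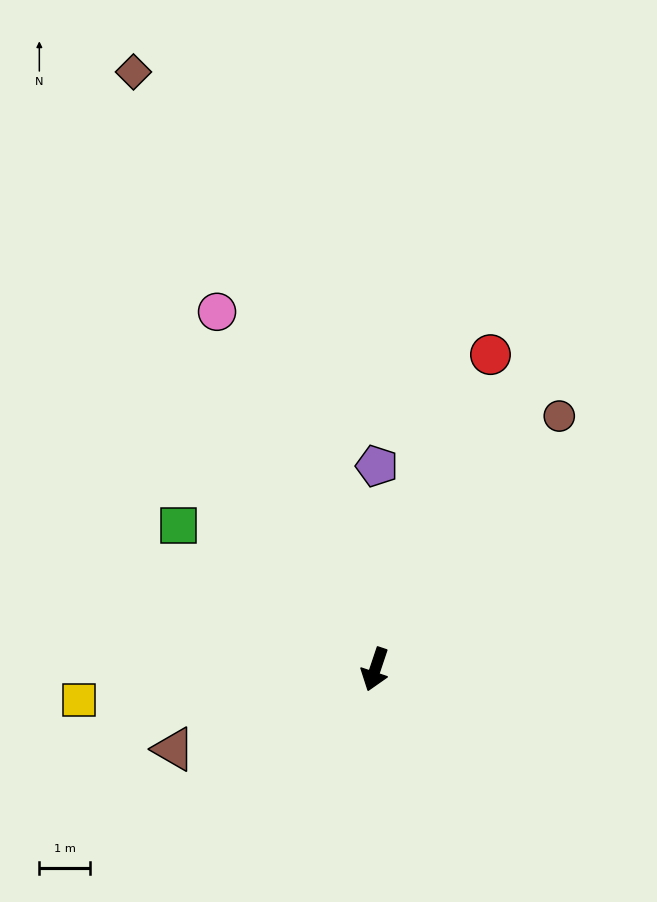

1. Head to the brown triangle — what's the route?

turn right 50°, forward 4.3 m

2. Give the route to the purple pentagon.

turn right 162°, forward 4.0 m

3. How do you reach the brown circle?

turn left 163°, forward 6.2 m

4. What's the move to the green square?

turn right 108°, forward 4.8 m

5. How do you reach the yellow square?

turn right 66°, forward 5.9 m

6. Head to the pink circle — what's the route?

turn right 138°, forward 7.8 m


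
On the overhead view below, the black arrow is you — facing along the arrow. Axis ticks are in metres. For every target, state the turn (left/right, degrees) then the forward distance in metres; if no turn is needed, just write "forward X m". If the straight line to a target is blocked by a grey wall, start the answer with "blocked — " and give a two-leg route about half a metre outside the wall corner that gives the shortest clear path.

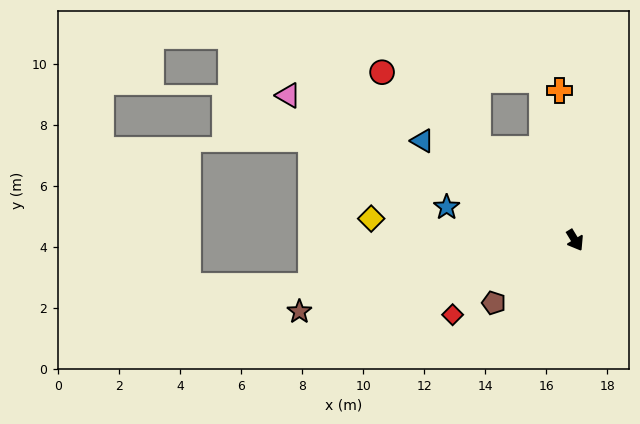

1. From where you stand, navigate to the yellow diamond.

turn right 127°, forward 6.7 m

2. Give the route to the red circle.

turn right 162°, forward 8.4 m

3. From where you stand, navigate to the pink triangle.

turn right 148°, forward 10.5 m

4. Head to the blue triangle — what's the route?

turn right 154°, forward 6.0 m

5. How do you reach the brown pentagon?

turn right 84°, forward 3.4 m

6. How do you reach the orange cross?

turn left 155°, forward 4.9 m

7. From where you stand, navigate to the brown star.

turn right 107°, forward 9.3 m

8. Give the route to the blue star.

turn right 136°, forward 4.3 m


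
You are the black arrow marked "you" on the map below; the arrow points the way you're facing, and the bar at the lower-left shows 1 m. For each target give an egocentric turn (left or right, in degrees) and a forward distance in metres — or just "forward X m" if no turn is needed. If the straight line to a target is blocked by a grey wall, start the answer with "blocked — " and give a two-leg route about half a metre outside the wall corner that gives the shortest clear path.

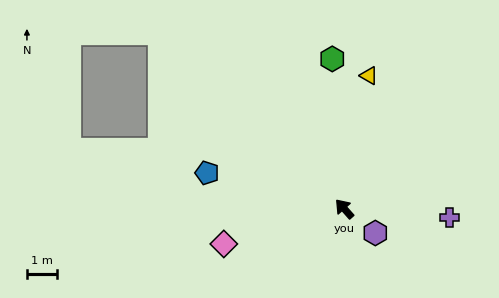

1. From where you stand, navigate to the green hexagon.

turn right 37°, forward 5.0 m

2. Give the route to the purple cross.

turn right 136°, forward 3.5 m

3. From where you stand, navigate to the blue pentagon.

turn left 34°, forward 4.8 m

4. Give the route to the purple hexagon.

turn right 170°, forward 1.3 m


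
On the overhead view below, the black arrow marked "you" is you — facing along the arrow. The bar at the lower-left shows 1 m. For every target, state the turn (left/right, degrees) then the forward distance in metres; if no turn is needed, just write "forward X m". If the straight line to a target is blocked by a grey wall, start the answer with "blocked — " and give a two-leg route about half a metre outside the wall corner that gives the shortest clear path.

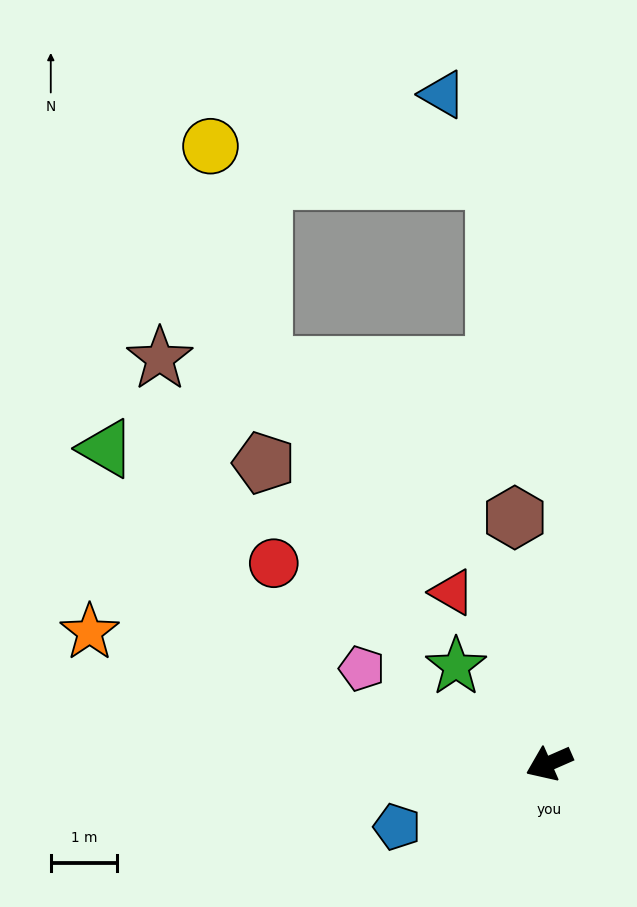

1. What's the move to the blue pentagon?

forward 2.5 m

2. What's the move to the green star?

turn right 70°, forward 2.0 m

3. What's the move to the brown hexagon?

turn right 106°, forward 3.7 m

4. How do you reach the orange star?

turn right 40°, forward 7.2 m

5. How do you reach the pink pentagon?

turn right 51°, forward 3.2 m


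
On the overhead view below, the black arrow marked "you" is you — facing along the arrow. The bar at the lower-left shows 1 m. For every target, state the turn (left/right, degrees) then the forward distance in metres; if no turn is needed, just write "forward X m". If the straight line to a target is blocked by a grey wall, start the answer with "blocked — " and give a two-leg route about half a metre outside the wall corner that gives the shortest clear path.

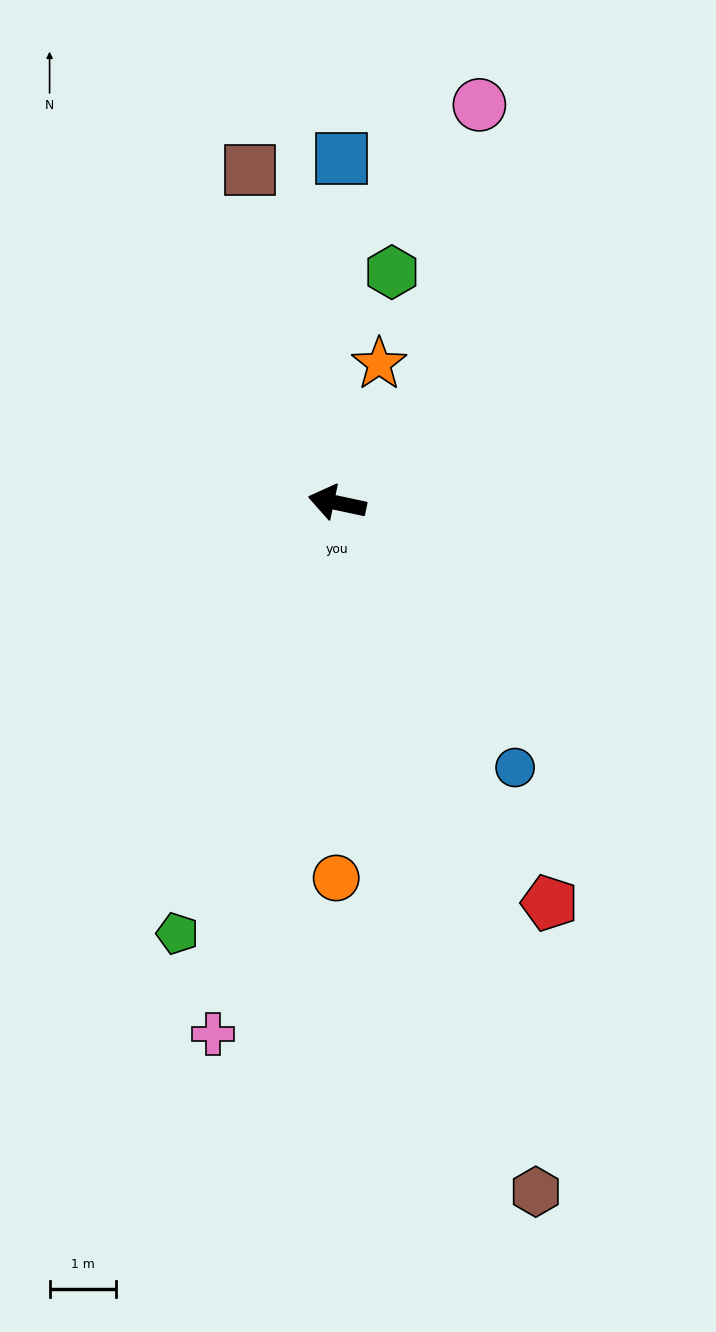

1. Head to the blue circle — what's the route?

turn left 136°, forward 4.8 m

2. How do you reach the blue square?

turn right 79°, forward 5.2 m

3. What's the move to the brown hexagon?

turn left 118°, forward 10.8 m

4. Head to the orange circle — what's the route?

turn left 102°, forward 5.7 m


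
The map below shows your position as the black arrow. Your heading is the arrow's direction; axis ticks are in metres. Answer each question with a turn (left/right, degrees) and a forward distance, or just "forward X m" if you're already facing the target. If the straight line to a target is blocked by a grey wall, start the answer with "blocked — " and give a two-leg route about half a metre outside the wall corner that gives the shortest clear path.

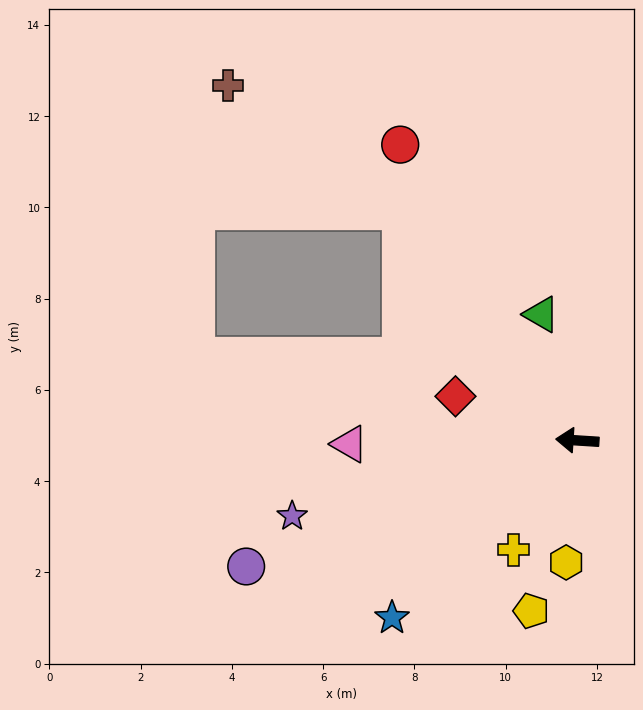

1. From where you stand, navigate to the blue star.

turn left 47°, forward 5.6 m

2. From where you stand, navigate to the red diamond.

turn right 16°, forward 2.8 m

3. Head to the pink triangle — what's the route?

turn left 5°, forward 5.0 m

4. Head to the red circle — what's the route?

turn right 55°, forward 7.6 m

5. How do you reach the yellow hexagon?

turn left 88°, forward 2.7 m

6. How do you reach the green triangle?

turn right 70°, forward 2.9 m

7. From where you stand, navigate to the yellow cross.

turn left 63°, forward 2.8 m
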